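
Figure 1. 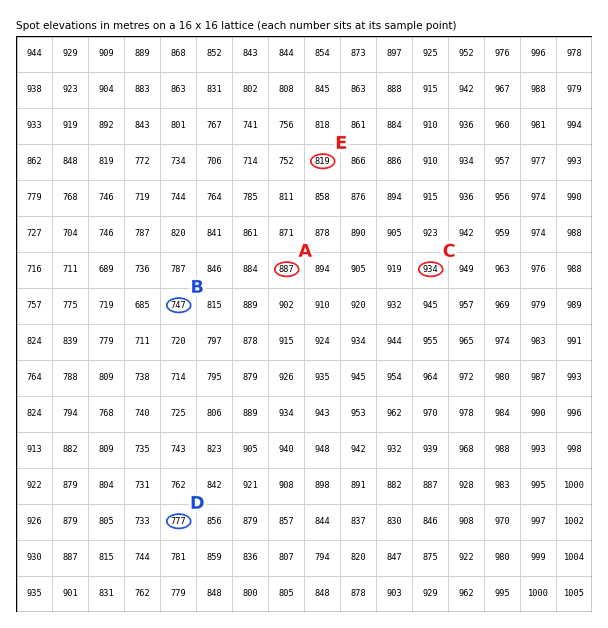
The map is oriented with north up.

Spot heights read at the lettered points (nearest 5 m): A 885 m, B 745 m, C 935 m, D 775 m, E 820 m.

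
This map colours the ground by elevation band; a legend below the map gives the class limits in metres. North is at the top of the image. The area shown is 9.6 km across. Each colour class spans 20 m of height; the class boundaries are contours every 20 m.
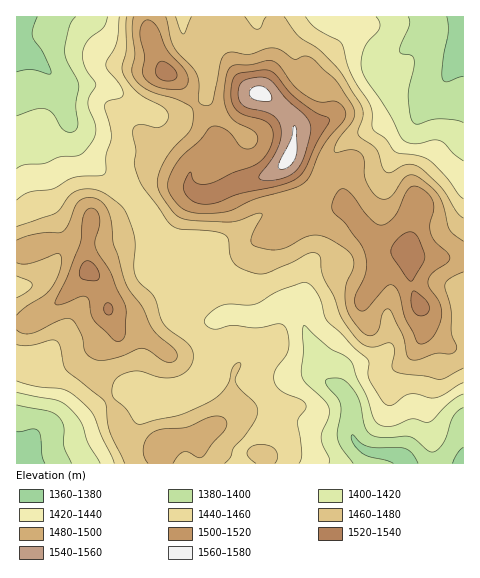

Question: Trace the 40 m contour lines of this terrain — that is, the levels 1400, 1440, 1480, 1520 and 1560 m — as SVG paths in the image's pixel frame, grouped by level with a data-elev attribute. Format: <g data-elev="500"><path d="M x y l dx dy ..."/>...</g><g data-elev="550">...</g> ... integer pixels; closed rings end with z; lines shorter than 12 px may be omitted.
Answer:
<g data-elev="1400"><path d="M353 463l-11-14-4-8-1-8 4-19 0-9-4-7-10-13-2-3 2-3 8-1 7 1 11 10 7 13 5 25 5 7 12 3 28 0 21 15 6-1 5-6 4-7 7-21 5-6 5-3"/><path d="M17 405l31 6 11 6 5 10 0 20 8 16"/><path d="M463 123l-8-3-16-1-22 5-5-3-2-9-2-17 6-27 0-8-2-4-10-2-3-4 10-24 1-5-2-4"/><path d="M76 17l-7 10-4 23 2 11 12 23-3 20 2 19-1 6-6 3-7-1-11-18-8-4-10 0-18 7"/></g><g data-elev="1440"><path d="M299 463l3-10-4-32 1-4 6-7 1-5-5-5-21-10-4-5-2-6 1-9 11-14 2-7 1-10-3-11-3-3-4-1-21 4-26-3-15 4-6 0-5-4-1-5 4-6 9-7 11-3 26 0 25-14 21-7 6 0 6 4 5 8 9 26 41 39 1 19 16 25 7 1 12-9 7-2 7 0 12 4 7 0 26-15"/><path d="M17 381l19 5 27 3 14 9 11 9 6 8 20 48"/><path d="M463 199l-4-4-13-19-15-15-12-5-23-4-11-14-11-7-2-5 0-13-1-7-21-33-8-29-3-4-24-12-10-11"/><path d="M119 17l-2 25-10 19-1 5 2 4 12 15 3 9-1 3-13 4-4 4 6 31-5 19-1 18-4 3-27 1-20 11-25 4-12 8"/></g><g data-elev="1480"><path d="M173 463l6-8 4-3 5 0 11 6 4-2 9-12 13-14 2-6-2-5-5-3-7 0-26 11-23 2-10 3-7 6-4 9 1 9 4 7"/><path d="M17 330l7 4 8-1 28-13 9-1 6 3 6 11 5 20 9 6 7 2 10-2 29-11 7 2 19 12 6 0 4-5 0-3-3-5-21-20-11-22-15-21-14-42-3-29-4-8-5-6-11-4-10 4-5 6-7 18-6 7-24 2-21 6"/><path d="M17 263l5 1 9-1 26-10 3 2 1 3-2 15-9 16-6 6-17 11-10 9"/><path d="M463 241l-10-7-4-5-6-23-5-11-6-7-12-10-7-3-6 1-4 4-12 16-5 3-5 0-7-5-7-12-3-8 0-14-3-7-10-3-16 2 0-5 3-7 15-21 1-9-18-29-23-22-8-3-11 3-13-9-8-2-7 1-17 5-15-2-6 1-5 3-2 5-8 41-4 3-6 0-3-2-1-2 0-17-2-9-4-7-19-21-8-30"/><path d="M133 17l-1 14 3 24-3 15 2 8 5 6 8 6 33 11 10 5 3 5 0 11-3 8-22 25-7 13-3 11 0 7 2 8 16 21 13 5 40 2 10-2 17-6 6 0-1 3-9 18-1 7 4 4 12 3 9 1 8-2 20-10 9-3 10 1 13 7 13 9 5 8-1 9-6 14-2 10 1 14 5 12 12 14 5 2 4 0 7-6 4-17 3-3 3 0 14 27 4 20 5 4 7 0 18-7 14 1 5-4 0-4-5-13 0-25-6-23 4-6 14-7"/></g><g data-elev="1520"><path d="M418 315l3 1 5-2 3-2 0-5-4-8-12-8-2 6 0 8 2 6z"/><path d="M106 314l4 1 3-3-1-6-3-3-3 1-2 3 0 4z"/><path d="M87 280l10 0 3-4-4-10-8-5-6 3-3 9 2 5z"/><path d="M409 280l2 1 2-2 10-16 2-6-7-20-4-4-3-1-6 1-7 5-5 7-2 6 2 7z"/><path d="M198 203l8 1 9-1 22-9 42-8 17-7 9-11 11-25 13-20 0-5-14-6-18-13-9-9-11-14-6-5-8-1-26 4-4 4-2 9 0 10 2 8 9 9 20 6 7 4 4 8-1 11-6 12-8 8-25 10-19 9-10 2-7-1-4-3-2-7-2 0-5 10 0 7 5 9z"/><path d="M165 81l10-1 2-3 0-3-6-9-10-4-4 5-1 7 2 4z"/></g><g data-elev="1560"><path d="M279 168l4 1 5-2 7-9 2-8 0-19-3-6-3 13-12 24z"/><path d="M258 101l9 0 5-2-2-7-7-6-8 1-5 4 1 6z"/></g>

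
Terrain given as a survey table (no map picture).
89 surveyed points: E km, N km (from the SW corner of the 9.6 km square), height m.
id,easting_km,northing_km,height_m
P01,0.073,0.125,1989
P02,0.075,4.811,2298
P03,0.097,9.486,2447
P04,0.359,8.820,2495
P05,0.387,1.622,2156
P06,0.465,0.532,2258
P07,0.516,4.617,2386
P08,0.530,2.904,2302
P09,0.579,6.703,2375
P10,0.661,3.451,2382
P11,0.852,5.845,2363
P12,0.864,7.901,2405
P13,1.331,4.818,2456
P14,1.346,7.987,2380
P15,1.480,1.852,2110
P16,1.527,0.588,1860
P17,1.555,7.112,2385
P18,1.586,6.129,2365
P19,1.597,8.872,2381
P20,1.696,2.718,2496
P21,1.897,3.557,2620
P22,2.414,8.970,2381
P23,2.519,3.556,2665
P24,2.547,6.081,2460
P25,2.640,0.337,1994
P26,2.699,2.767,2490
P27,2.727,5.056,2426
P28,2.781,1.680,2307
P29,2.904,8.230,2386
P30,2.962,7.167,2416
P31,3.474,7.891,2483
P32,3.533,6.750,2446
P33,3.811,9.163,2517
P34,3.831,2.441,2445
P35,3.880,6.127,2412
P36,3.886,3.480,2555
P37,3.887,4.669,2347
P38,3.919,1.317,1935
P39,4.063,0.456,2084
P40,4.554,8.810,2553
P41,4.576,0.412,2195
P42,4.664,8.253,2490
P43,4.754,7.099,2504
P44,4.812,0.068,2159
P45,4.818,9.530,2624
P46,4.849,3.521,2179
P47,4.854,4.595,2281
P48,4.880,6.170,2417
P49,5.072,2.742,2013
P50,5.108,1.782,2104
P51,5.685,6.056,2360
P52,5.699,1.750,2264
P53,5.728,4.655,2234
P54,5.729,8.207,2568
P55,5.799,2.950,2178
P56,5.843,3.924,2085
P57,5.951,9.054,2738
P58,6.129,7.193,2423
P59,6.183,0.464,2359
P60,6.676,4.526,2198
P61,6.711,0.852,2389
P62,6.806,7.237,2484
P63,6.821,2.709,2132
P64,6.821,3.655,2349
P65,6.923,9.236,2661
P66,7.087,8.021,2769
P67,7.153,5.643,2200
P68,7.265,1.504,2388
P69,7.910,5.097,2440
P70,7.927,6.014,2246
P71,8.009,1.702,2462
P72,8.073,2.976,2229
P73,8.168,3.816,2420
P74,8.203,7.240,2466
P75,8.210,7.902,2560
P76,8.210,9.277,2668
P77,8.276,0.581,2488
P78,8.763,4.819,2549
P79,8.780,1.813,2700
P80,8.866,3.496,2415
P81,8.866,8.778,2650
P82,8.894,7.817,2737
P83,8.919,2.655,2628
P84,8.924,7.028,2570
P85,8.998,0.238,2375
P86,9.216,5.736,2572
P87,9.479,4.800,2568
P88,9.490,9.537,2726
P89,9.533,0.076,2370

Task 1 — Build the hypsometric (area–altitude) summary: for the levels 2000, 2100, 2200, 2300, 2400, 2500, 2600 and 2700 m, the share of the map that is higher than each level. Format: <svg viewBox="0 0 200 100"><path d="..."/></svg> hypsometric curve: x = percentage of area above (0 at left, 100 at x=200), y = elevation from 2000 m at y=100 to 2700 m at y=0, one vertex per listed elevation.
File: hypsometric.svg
<svg viewBox="0 0 200 100"><path d="M193 100l-11-14-15-15-16-14-51-14-44-14-30-15-18-14"/></svg>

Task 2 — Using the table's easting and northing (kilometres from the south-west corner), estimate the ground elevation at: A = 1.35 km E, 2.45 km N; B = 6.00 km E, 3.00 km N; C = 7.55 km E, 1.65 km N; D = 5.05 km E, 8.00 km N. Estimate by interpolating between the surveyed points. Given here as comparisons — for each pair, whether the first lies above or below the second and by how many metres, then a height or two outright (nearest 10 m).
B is below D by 350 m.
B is below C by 280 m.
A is above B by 240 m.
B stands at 2160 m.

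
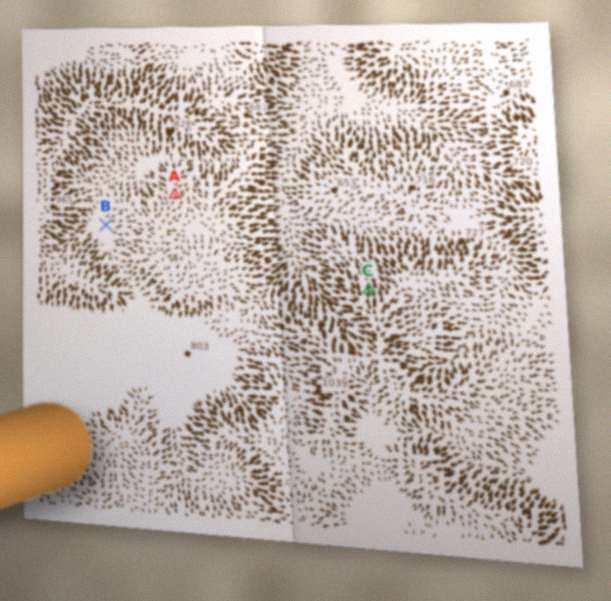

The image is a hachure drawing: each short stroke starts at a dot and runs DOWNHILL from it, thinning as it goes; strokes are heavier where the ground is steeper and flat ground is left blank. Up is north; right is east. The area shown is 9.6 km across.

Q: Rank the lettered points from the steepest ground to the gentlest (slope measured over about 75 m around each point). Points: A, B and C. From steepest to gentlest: C A B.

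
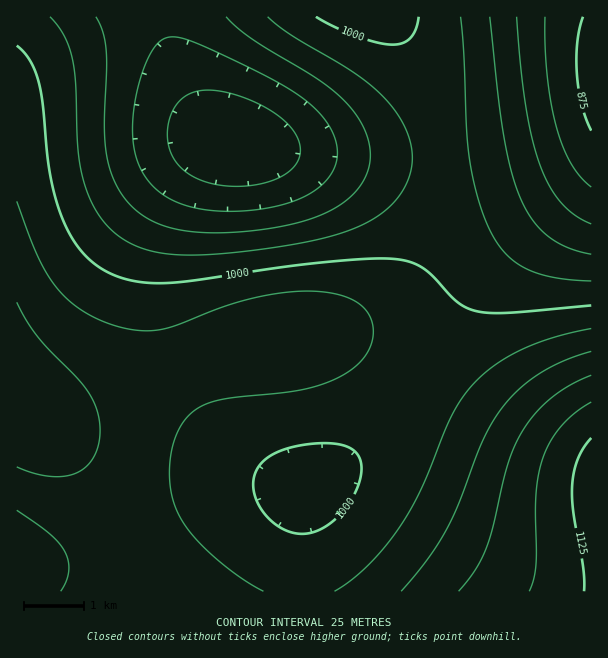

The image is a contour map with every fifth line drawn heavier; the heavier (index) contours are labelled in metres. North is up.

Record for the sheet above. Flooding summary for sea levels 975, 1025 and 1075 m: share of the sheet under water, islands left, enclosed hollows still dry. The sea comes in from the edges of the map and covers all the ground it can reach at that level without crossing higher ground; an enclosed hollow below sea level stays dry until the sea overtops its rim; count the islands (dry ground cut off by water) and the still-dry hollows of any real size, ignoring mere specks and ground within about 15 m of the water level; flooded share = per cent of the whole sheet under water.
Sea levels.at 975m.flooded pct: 29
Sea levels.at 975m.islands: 0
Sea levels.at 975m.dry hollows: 0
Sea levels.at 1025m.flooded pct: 69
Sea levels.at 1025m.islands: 0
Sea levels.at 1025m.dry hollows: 0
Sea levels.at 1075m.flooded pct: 94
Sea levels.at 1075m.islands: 0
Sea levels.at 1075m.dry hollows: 0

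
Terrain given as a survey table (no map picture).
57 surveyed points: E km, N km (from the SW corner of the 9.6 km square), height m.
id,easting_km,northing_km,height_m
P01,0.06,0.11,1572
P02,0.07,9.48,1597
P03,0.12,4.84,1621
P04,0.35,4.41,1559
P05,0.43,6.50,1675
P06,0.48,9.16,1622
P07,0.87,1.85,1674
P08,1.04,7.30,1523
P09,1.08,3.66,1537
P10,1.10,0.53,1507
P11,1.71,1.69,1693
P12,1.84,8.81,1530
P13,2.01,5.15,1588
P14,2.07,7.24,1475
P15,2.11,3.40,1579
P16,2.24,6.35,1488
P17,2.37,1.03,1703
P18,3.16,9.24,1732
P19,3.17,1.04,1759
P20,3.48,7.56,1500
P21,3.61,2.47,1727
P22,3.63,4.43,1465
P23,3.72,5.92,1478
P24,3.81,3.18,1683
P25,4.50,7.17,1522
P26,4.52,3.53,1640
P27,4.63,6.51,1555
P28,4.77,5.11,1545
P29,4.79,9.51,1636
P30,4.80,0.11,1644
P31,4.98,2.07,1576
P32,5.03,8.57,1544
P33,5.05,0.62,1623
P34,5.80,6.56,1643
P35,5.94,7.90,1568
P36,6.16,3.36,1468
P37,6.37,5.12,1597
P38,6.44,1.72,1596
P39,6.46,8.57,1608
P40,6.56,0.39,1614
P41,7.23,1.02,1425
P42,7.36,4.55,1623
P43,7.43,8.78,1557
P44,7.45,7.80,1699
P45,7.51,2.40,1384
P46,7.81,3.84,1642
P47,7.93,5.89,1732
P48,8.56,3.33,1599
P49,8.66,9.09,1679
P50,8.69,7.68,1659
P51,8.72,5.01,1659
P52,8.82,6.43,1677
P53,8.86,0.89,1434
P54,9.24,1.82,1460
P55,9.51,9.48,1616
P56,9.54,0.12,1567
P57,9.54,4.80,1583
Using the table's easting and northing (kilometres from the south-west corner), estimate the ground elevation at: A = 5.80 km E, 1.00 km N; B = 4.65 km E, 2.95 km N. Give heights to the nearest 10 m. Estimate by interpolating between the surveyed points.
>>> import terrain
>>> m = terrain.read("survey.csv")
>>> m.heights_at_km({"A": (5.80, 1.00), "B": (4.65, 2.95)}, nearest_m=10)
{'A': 1670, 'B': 1600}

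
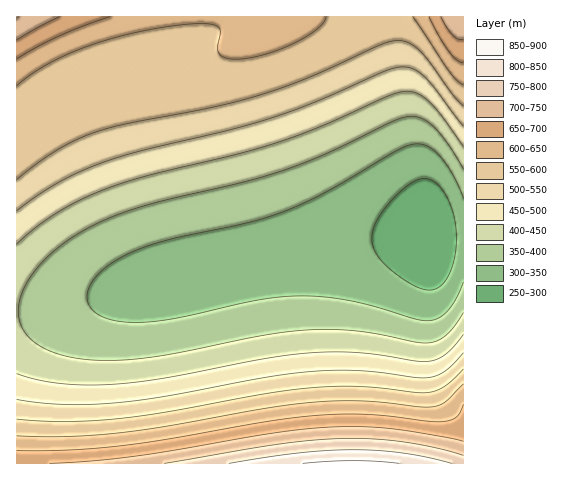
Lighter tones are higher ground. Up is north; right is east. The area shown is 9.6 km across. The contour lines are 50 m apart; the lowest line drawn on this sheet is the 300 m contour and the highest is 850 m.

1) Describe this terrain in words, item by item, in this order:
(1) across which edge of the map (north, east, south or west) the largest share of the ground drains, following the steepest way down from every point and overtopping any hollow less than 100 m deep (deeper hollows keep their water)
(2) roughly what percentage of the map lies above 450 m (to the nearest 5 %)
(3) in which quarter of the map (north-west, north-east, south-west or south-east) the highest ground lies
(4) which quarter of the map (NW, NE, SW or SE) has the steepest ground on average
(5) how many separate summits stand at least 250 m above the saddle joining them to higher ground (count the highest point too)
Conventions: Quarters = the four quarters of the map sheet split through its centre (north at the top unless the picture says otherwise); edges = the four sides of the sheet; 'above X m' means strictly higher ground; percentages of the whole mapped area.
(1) The largest share of the runoff leaves by the eastern edge.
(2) Roughly 50 % of the ground is higher than 450 m.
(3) Look to the south-east quarter for the highest ground.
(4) Slopes are steepest in the south-east quarter.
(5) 2 summits rise at least 250 m above their surroundings.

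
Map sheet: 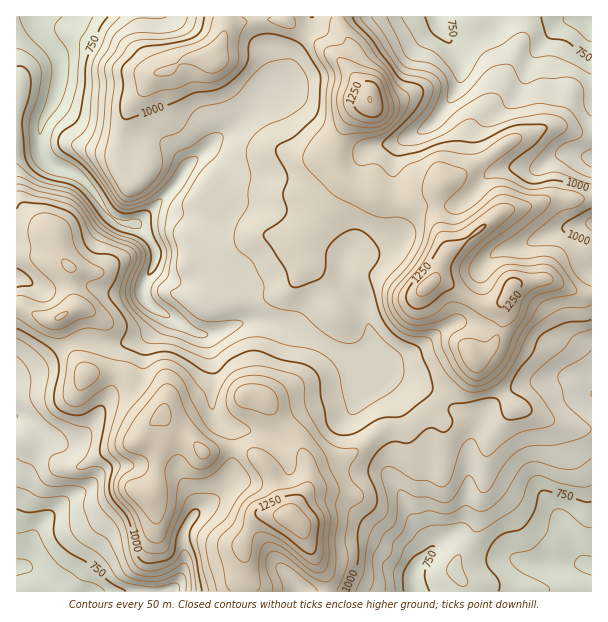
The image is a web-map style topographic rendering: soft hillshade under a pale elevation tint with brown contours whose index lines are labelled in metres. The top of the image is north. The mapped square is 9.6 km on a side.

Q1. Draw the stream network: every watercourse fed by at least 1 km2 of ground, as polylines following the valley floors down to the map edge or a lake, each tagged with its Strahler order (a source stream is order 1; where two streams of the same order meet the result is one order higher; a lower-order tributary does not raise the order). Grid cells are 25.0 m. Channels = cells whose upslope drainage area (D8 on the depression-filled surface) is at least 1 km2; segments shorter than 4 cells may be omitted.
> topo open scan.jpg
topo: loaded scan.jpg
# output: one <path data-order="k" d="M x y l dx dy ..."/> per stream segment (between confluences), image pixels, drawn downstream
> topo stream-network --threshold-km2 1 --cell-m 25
<path data-order="1" d="M293 581l3 3 1 6 2 1"/><path data-order="2" d="M416 567l0 3-2 2 0 19 2 0"/><path data-order="1" d="M416 563l0 4"/><path data-order="2" d="M420 561l-4 6"/><path data-order="1" d="M522 561l3 0 2 2 15 0 1 1 8 0 1 2 36 0"/><path data-order="2" d="M192 518l-6 7-1 6-2 2 0 21 2 1 0 12-2 2-1 7-9 14-3 1-14 0"/><path data-order="1" d="M207 506l-6 4-1 0-8 8"/><path data-order="1" d="M551 503l6 7 6 14 7 9 6 12 0 3 3 4 0 3 9 11"/><path data-order="1" d="M75 495l-1 0-5 5-1 0-35 34-1 18-5 9-4 5-6 1"/><path data-order="1" d="M395 483l7 11 0 3 6 10 0 3 5 9 19 20 0 9-12 12 0 1"/><path data-order="1" d="M470 450l0 38-2 1 0 30-1 3-12 12-8 3-3 3-6 3-18 18"/><path data-order="1" d="M72 443l-13 0-11-6-12-12-1 0-3-3-9-5-6 0 0-1"/><path data-order="1" d="M237 429l-7-1-6-5-2 0-7-7-2-3 0-6-1-2 0-61-2-3-6-6-3 0-1-2"/><path data-order="1" d="M357 401l0-26-21-21"/><path data-order="2" d="M591 386l0 7"/><path data-order="1" d="M584 378l7 8"/><path data-order="1" d="M591 366l0 20"/><path data-order="2" d="M336 354l-4-4"/><path data-order="2" d="M332 350l-5-5-21-10-3 0-7-5-3 0-6-3-5 0-1-1-5 0-1-2-5 0-1-1-29 0-1 1-3 0-5 3-7 2-9 4-15 0"/><path data-order="1" d="M426 347l-1 0-8 6-3 0-4 3-5 0-1 1-39 0-2-1-21 0-1-2-5 0"/><path data-order="2" d="M200 333l-3 0-6-3-3-3-9-4-3-3-5-2-3-3-10-4-14-12-1-3 0-11 6-12 3-3 1-6 2-1"/><path data-order="1" d="M198 276l-6 3-21 0-16-16"/><path data-order="2" d="M155 263l1-6-1-2 0-6-2-1 0-3-9-11 0-1-13-12"/><path data-order="1" d="M353 249l-2 0-7 8 0 4-2 2 0 19 3 6 17 17 3 6 0 4 3 6 0 5 1 1 0 5 2 1 0 5 1 3-7 7-6 3-27-1"/><path data-order="1" d="M504 249l9 0 2-1 4 0 17-9 3 0 4-3 3 0 12-6 18-2 6-3 9 0 0-1"/><path data-order="3" d="M131 221l-11 0-1-2-6-1-8-8 0-1-3-3 0-2-3-3-6-10-16-17-9-4-3 0-2-2-3 0-1-1-3 0-6-3-8-8 0-3-1-1 0-6-2-2 0-12 2-1 0-6 6-12 3-3 3-6 0-3 3-5 0-4 1-2 0-4 2-2 0-4 1-2 0-22-1-3-15-15 0-2-5-4-1-6-2-2 0-7"/><path data-order="2" d="M140 221l-9 0"/><path data-order="1" d="M222 221l-1 1-21 0-3-3-6-3-44 0-4 5-3 0"/><path data-order="1" d="M495 171l3 0 2-1 9 0 1-2 29 0 4-4 2 0 3-3 10-6 24 0 2 1 7 0 0 2"/><path data-order="2" d="M194 161l-11 10-1 5-8 9 0 1-34 35"/><path data-order="1" d="M206 149l-12 12"/><path data-order="1" d="M408 137l14-6 3-3 6-3 10-11 3-6 5-4 0-2 6-7 3-6 0-3 1-2 0-27-4-6-5-9-7-9-3-6-2-10"/><path data-order="1" d="M273 89l-42 42-9 4-13 14-2 0-12 12-1 0"/><path data-order="1" d="M530 63l0-1 7-9 0-2 30-31 24 0 0-2"/>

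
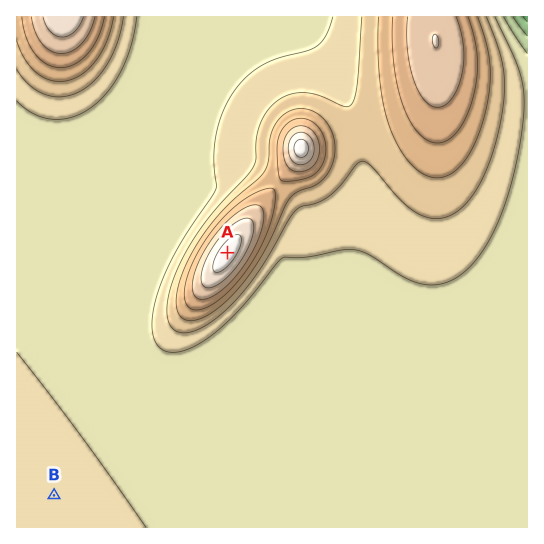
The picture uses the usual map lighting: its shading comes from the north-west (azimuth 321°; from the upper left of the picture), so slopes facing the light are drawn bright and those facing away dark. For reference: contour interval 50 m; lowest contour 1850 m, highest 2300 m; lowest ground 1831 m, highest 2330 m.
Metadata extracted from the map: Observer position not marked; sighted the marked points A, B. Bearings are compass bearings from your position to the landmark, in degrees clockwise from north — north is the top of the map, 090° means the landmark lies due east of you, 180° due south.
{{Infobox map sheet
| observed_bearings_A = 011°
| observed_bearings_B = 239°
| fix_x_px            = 197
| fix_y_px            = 410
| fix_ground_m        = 1990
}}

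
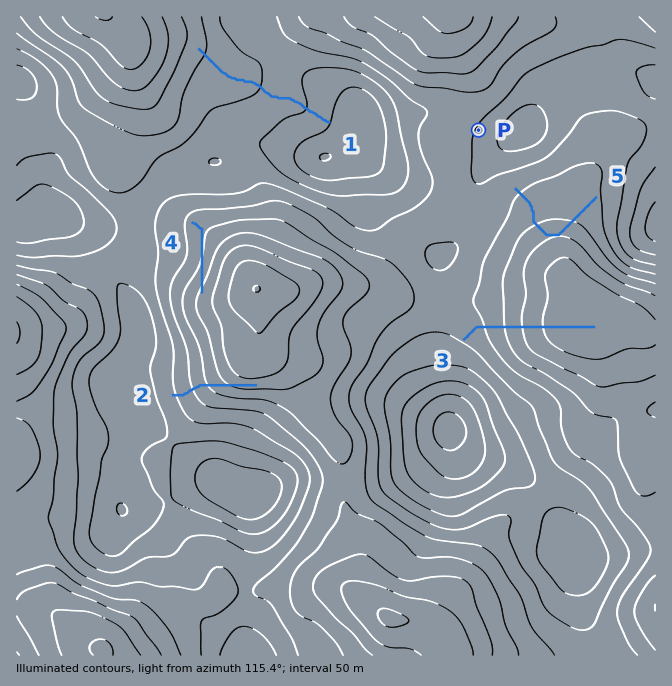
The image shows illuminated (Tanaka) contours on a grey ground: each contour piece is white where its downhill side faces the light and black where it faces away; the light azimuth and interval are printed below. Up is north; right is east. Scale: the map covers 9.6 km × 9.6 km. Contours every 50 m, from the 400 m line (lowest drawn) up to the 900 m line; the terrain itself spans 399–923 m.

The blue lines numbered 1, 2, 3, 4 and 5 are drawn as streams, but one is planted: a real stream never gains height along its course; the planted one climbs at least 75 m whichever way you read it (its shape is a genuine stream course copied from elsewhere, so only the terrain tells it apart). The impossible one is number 5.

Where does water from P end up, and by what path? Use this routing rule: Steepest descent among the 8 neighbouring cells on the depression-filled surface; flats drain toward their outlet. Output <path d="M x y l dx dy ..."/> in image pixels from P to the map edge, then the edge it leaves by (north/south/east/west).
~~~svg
<path d="M478 130l-13-13 0-54-8-13 0-33"/>
exit: north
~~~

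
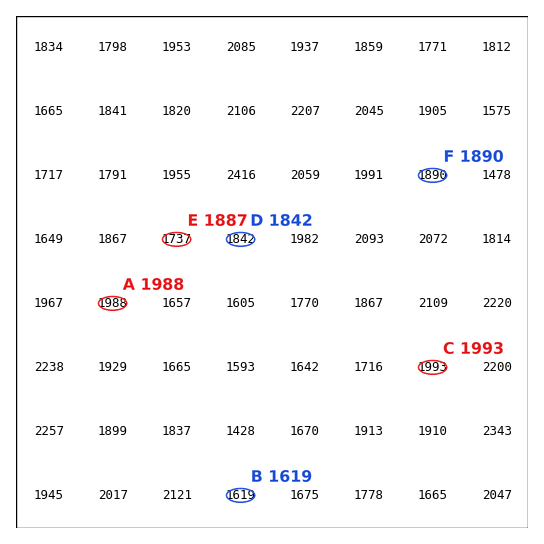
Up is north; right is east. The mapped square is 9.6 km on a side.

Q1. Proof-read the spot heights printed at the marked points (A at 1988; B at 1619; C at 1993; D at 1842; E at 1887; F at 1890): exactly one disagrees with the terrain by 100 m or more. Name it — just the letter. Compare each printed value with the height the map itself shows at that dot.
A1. E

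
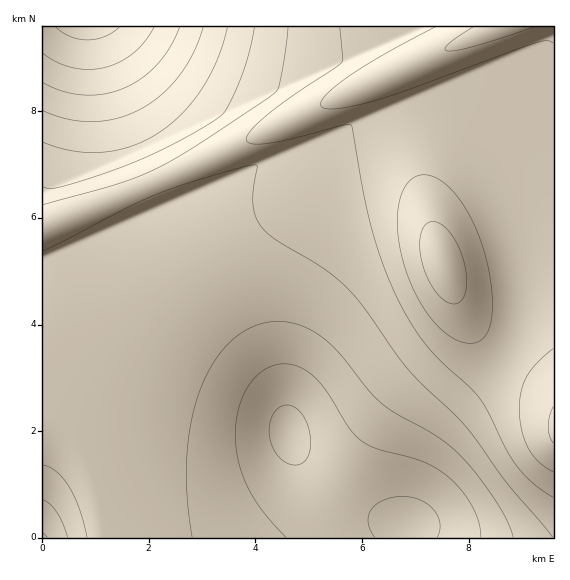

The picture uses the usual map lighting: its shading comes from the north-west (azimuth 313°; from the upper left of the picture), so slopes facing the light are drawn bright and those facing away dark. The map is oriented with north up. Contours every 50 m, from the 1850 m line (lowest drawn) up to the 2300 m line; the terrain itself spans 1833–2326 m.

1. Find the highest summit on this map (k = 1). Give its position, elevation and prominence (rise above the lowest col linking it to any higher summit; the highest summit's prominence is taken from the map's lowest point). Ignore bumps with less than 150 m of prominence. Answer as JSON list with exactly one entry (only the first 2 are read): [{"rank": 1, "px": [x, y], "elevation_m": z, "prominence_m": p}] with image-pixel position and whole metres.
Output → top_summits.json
[{"rank": 1, "px": [443, 264], "elevation_m": 2326, "prominence_m": 493}]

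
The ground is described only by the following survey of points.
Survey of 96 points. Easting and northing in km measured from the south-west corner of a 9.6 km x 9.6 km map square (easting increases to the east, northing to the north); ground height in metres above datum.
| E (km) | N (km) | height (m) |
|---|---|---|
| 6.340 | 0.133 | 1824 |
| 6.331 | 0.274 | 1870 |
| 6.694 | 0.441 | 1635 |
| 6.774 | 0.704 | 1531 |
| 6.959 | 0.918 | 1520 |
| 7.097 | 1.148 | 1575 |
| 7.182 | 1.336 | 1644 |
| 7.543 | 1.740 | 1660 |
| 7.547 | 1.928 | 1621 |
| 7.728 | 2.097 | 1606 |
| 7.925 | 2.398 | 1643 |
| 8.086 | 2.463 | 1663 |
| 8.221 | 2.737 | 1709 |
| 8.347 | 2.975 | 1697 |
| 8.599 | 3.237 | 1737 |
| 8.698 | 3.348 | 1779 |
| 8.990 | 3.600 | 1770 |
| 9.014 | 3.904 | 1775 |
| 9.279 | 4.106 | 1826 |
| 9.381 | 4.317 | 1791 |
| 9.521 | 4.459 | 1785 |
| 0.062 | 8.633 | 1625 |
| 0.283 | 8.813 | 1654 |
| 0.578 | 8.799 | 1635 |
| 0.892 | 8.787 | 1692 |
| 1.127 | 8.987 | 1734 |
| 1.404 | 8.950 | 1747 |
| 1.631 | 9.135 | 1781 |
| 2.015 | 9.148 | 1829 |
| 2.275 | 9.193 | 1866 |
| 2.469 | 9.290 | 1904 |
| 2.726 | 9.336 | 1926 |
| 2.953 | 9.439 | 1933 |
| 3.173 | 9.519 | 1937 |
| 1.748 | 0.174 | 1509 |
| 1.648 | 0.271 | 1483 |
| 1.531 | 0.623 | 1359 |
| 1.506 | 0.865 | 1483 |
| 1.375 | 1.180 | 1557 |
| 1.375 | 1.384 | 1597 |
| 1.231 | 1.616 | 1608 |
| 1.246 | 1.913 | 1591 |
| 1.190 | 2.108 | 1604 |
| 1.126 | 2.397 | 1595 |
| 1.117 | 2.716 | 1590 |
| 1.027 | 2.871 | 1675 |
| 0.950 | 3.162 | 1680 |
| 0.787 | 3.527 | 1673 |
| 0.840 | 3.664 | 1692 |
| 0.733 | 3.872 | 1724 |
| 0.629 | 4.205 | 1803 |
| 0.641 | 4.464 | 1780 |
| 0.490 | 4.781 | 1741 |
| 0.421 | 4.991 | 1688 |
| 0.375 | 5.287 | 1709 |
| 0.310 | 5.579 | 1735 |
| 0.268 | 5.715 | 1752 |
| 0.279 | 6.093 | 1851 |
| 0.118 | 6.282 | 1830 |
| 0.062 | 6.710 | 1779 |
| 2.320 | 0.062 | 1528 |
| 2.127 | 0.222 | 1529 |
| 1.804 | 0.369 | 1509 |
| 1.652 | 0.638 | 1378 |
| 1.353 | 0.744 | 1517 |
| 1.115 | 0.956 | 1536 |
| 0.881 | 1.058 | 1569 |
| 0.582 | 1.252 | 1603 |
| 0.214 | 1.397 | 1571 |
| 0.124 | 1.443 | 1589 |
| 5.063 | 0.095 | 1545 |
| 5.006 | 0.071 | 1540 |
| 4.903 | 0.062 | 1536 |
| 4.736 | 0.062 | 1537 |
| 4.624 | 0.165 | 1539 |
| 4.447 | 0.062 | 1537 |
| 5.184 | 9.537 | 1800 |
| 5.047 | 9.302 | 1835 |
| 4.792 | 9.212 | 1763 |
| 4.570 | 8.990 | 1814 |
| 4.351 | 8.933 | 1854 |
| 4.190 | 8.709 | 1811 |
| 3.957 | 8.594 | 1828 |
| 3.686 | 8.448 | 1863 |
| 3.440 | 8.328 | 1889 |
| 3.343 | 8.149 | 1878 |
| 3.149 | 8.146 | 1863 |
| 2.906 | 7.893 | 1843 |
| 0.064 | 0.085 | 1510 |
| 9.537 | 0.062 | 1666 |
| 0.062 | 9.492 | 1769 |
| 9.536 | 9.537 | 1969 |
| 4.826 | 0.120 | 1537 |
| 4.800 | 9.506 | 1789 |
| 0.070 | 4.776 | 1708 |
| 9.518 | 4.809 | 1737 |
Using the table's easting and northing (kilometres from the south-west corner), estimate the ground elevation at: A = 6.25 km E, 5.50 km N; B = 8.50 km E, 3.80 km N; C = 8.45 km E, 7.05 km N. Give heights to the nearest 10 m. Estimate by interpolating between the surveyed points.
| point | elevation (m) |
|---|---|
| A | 1630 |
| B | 1700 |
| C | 1820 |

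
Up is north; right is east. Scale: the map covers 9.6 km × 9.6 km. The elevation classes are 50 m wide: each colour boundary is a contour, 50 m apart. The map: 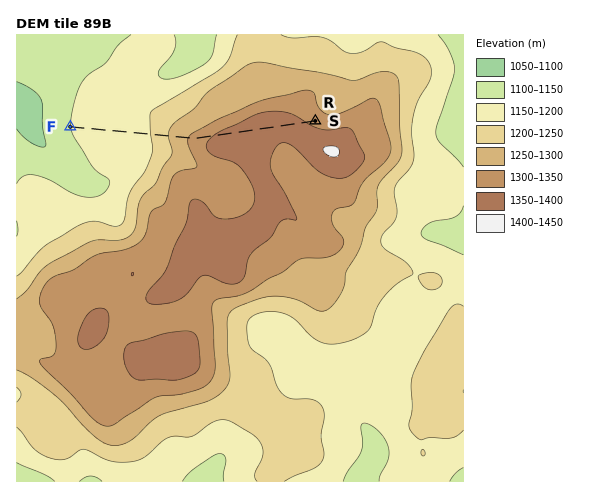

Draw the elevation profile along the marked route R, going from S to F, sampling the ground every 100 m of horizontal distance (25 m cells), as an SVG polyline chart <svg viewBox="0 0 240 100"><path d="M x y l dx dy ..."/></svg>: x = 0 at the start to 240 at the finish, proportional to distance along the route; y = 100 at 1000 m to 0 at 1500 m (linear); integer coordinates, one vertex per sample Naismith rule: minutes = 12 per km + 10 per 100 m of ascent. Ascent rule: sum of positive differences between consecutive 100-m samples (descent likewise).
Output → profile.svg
<svg viewBox="0 0 240 100"><path d="M0 34l5-2 4-2 5-2 4-1 5-1 4-1 5 0 4 0 5-1 4 0 5-1 4-1 5 0 5 1 4 1 5 1 4 1 5 0 4 1 5 0 4 1 5 2 4 2 5 2 4 1 5 2 5 2 4 2 5 2 4 2 5 3 4 3 5 2 4 3 5 3 4 2 5 2 4 1 5 1 5 0 4-1 5 0 4 0 5-1 4 0 5 0 4 0 5 1 4 1 5 1 4 1 5 2 4 1"/></svg>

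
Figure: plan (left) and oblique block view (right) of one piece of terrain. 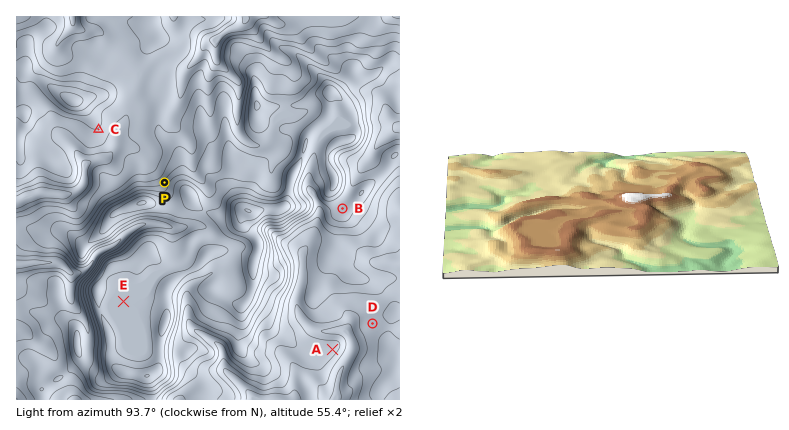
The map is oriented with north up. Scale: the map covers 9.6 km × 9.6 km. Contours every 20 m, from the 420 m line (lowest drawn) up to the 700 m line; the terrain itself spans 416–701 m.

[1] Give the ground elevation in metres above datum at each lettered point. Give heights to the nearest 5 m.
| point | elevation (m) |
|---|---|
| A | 470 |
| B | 565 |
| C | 520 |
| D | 470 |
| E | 615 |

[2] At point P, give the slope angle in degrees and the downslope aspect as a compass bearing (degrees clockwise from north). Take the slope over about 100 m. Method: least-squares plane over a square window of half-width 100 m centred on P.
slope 8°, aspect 305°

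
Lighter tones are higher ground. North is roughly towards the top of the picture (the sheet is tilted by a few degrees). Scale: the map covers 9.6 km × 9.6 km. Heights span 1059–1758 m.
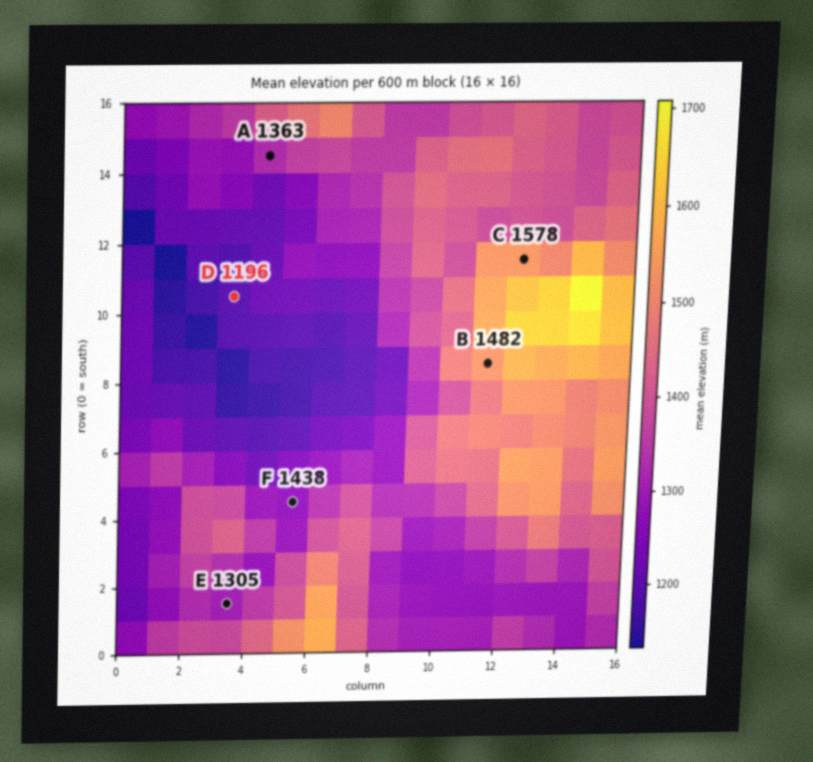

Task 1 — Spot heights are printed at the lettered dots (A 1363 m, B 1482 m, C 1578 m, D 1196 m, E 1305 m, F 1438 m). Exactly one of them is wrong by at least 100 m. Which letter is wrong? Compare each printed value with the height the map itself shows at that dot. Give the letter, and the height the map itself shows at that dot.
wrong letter F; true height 1263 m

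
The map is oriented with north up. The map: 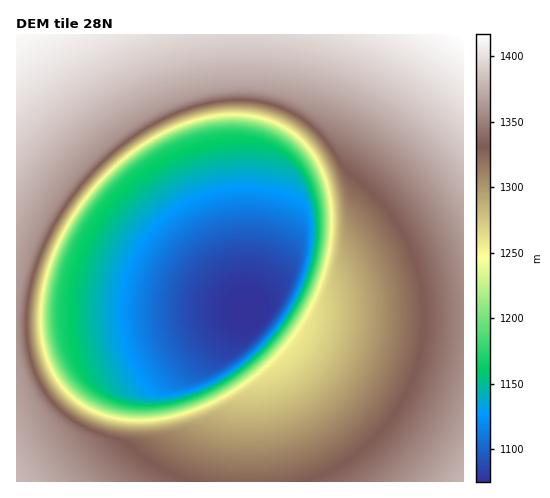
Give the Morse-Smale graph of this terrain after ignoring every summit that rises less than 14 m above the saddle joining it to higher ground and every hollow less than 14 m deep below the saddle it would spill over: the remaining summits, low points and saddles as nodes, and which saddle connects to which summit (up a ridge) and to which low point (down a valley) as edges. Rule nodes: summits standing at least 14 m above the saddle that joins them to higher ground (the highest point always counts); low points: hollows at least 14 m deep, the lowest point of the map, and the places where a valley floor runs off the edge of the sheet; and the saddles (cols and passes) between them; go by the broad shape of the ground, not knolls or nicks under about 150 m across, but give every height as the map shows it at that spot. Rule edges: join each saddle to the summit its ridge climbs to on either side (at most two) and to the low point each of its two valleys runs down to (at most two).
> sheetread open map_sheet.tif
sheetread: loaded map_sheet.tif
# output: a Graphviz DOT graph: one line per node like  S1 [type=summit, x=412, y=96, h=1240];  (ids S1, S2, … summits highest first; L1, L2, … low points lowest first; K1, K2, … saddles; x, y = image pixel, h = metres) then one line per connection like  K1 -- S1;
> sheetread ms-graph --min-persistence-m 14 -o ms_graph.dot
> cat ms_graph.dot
graph terrain {
  S1 [type=summit, x=462, y=36, h=1417];
  S2 [type=summit, x=19, y=36, h=1413];
  S3 [type=summit, x=17, y=480, h=1380];
  S4 [type=summit, x=463, y=480, h=1379];
  L1 [type=low, x=246, y=310, h=1075];
  K1 [type=saddle, x=243, y=35, h=1394];
  K2 [type=saddle, x=17, y=326, h=1361];
  K3 [type=saddle, x=463, y=322, h=1355];
  K1 -- S1;
  K1 -- S2;
  K1 -- L1;
  K2 -- S2;
  K2 -- S3;
  K2 -- L1;
  K3 -- S1;
  K3 -- S4;
  K3 -- L1;
}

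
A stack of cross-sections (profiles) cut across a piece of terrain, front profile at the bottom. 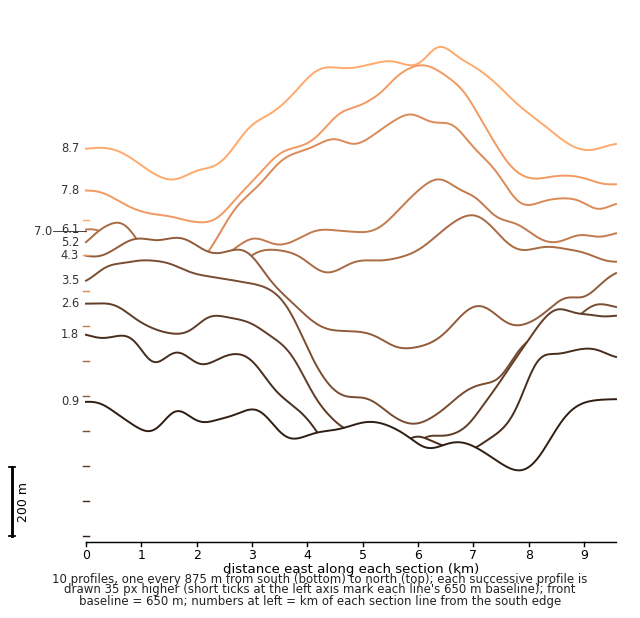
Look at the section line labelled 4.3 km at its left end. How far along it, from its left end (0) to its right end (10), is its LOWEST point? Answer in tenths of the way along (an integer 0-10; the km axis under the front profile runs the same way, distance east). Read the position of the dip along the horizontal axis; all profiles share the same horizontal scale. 6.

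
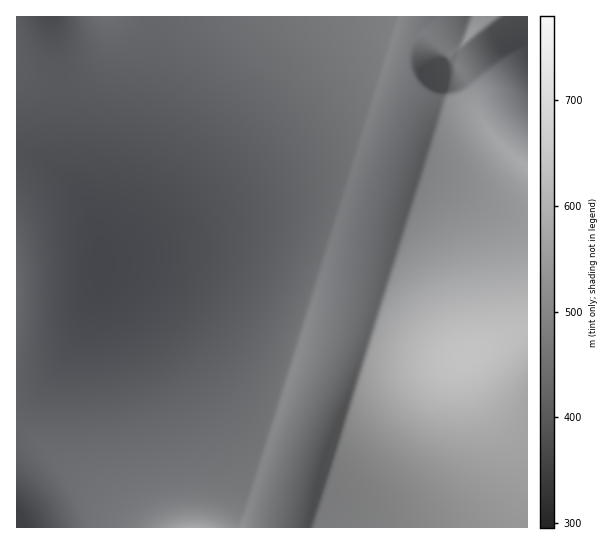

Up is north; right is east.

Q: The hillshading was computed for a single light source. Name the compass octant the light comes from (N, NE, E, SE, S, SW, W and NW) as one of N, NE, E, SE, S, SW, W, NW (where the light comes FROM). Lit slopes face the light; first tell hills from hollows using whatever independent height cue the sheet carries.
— NE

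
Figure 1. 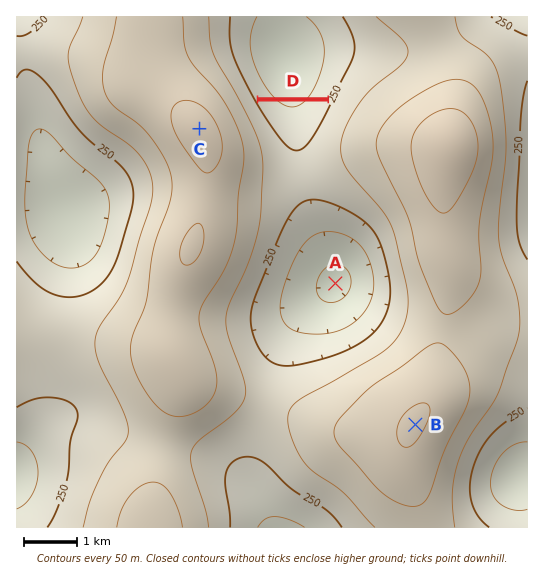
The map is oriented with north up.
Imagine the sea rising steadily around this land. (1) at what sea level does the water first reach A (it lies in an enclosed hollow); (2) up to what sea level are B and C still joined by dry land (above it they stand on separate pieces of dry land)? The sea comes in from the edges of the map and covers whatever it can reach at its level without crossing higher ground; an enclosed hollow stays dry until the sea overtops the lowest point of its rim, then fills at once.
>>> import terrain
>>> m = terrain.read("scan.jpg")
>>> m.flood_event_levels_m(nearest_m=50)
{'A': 250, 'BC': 300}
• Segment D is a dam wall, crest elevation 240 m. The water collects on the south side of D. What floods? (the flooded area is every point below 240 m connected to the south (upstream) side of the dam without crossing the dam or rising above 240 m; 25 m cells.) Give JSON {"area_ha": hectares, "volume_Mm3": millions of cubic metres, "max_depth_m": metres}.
{"area_ha": 57.1, "volume_Mm3": 10.37, "max_depth_m": 47}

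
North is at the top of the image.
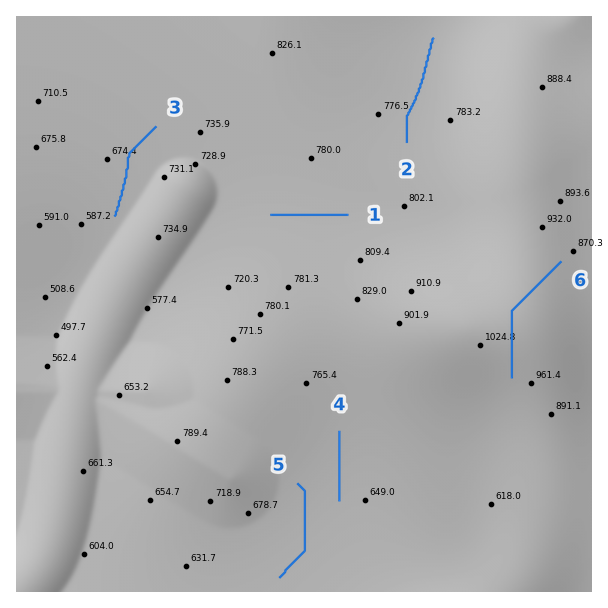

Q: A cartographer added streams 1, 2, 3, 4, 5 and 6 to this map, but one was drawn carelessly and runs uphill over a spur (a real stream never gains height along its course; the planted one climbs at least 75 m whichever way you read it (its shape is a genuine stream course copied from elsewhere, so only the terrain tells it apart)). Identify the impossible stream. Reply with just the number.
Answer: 6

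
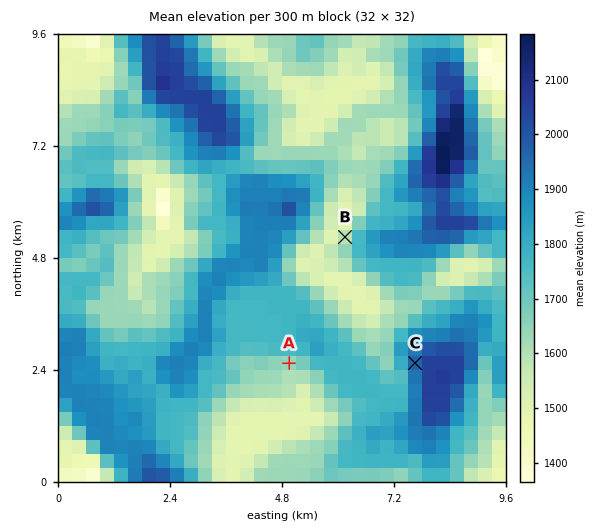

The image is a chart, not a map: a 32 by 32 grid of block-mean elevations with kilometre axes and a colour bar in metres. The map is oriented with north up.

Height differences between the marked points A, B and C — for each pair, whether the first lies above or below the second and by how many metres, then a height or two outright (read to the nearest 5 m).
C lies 355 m above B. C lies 330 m above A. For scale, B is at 1605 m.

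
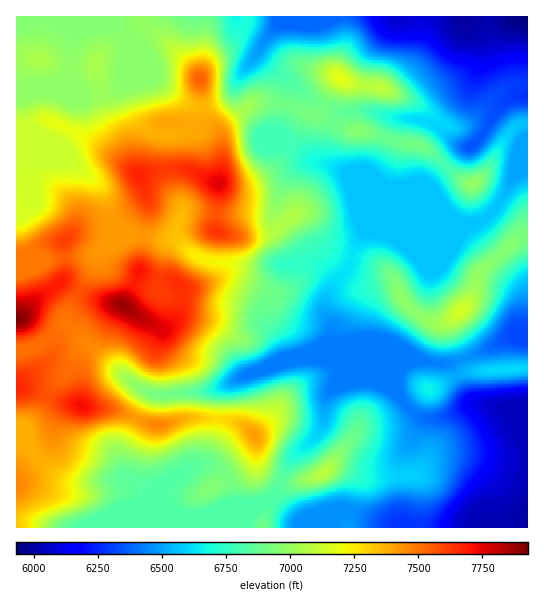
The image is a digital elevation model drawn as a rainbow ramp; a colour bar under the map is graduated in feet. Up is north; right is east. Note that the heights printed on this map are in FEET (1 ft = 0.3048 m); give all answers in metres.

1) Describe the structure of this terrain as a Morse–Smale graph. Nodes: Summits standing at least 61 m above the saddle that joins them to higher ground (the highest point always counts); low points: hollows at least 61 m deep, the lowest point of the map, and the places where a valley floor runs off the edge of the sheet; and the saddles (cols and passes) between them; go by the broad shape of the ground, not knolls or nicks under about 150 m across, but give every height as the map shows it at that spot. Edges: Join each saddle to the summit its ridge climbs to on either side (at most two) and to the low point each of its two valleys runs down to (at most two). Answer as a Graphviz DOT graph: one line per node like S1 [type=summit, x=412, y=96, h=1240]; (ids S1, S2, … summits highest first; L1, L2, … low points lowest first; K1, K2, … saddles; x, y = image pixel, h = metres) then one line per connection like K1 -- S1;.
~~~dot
graph terrain {
  S1 [type=summit, x=17, y=319, h=2416];
  S2 [type=summit, x=123, y=306, h=2403];
  S3 [type=summit, x=219, y=183, h=2365];
  S4 [type=summit, x=341, y=78, h=2190];
  S5 [type=summit, x=461, y=311, h=2178];
  L1 [type=low, x=527, y=17, h=1808];
  L2 [type=low, x=527, y=523, h=1828];
  K1 [type=saddle, x=79, y=290, h=2309];
  K2 [type=saddle, x=45, y=342, h=2290];
  K3 [type=saddle, x=143, y=235, h=2264];
  K4 [type=saddle, x=109, y=223, h=2260];
  K5 [type=saddle, x=187, y=123, h=2253];
  K6 [type=saddle, x=286, y=105, h=2103];
  K7 [type=saddle, x=331, y=275, h=2023];
  K8 [type=saddle, x=351, y=258, h=2022];
  K9 [type=saddle, x=463, y=358, h=1972];
  K1 -- S1;
  K1 -- S2;
  K1 -- L1;
  K1 -- L2;
  K2 -- S1;
  K2 -- L1;
  K2 -- L2;
  K3 -- S2;
  K3 -- S3;
  K3 -- L1;
  K3 -- L2;
  K4 -- S1;
  K4 -- S3;
  K4 -- L1;
  K5 -- S1;
  K5 -- S3;
  K5 -- L1;
  K6 -- S3;
  K6 -- S4;
  K6 -- L1;
  K7 -- S2;
  K7 -- S3;
  K7 -- L2;
  K8 -- S5;
  K8 -- L1;
  K8 -- L2;
  K9 -- S1;
  K9 -- S5;
  K9 -- L2;
}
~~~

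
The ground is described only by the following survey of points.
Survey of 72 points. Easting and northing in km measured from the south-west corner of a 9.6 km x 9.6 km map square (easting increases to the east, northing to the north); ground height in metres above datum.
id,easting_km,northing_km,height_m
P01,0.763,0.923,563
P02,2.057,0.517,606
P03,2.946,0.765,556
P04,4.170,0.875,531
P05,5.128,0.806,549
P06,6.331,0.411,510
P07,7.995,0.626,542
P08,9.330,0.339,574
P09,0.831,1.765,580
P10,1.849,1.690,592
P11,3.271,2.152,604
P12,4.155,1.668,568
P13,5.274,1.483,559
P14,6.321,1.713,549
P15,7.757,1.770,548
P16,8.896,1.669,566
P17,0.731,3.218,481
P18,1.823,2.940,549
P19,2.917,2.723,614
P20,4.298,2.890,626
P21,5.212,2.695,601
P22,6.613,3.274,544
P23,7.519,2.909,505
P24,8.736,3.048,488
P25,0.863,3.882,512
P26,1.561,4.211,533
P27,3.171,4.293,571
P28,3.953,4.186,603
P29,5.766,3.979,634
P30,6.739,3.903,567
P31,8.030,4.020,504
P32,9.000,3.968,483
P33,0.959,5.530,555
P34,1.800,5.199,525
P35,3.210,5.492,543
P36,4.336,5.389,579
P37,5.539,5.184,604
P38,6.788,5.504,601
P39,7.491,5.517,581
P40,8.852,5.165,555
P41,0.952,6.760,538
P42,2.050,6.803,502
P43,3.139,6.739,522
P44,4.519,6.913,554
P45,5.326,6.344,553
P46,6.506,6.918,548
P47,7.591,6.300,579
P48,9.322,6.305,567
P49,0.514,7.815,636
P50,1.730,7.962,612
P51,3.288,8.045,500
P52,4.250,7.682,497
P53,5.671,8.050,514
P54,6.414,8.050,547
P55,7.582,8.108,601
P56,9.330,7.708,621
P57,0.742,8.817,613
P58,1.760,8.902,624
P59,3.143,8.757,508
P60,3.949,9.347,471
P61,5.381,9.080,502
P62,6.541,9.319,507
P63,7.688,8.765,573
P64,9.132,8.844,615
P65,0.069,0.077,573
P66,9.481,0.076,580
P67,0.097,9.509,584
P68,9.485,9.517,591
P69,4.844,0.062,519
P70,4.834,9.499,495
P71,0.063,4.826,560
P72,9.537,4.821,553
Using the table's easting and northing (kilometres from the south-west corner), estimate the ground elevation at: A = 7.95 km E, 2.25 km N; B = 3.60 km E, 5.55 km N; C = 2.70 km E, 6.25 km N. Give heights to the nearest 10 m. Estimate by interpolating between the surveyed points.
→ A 550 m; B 550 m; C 520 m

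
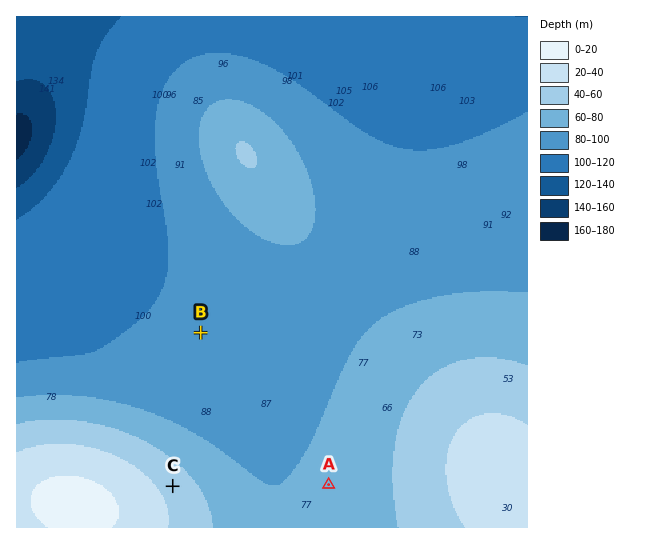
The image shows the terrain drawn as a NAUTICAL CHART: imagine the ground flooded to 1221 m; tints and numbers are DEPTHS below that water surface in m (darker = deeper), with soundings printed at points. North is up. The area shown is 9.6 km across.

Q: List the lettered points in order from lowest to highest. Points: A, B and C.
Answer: B A C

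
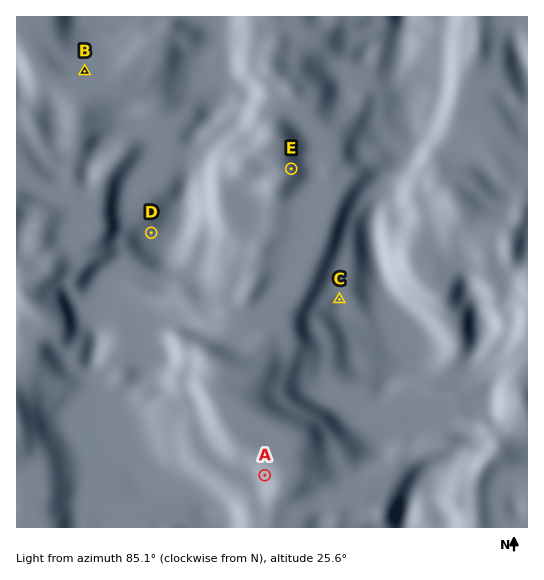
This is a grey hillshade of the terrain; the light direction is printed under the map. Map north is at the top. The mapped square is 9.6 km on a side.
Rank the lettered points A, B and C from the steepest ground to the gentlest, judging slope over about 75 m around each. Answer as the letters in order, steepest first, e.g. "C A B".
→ A C B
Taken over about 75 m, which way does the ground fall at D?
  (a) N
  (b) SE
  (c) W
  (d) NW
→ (d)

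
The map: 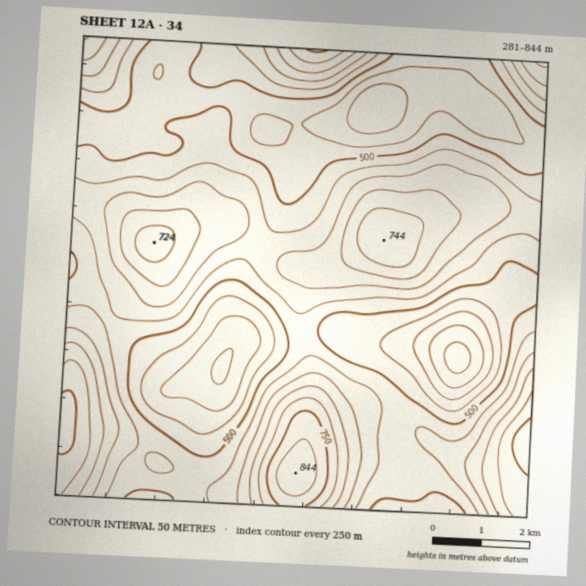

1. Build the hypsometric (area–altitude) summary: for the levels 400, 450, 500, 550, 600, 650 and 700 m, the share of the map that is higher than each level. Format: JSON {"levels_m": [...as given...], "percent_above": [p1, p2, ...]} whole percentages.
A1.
{"levels_m": [400, 450, 500, 550, 600, 650, 700], "percent_above": [94, 85, 66, 44, 28, 16, 8]}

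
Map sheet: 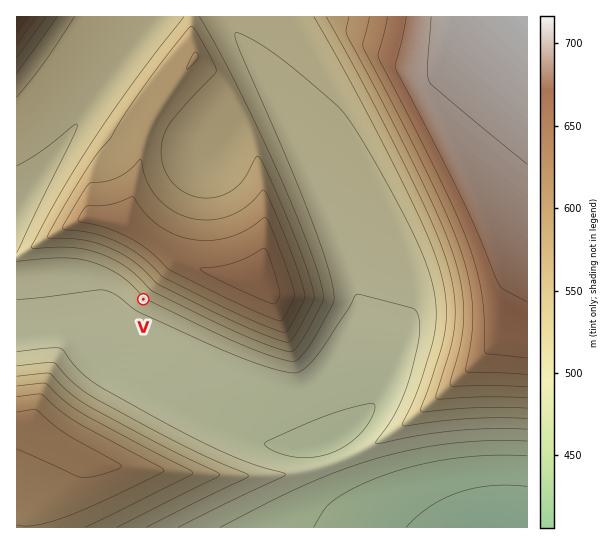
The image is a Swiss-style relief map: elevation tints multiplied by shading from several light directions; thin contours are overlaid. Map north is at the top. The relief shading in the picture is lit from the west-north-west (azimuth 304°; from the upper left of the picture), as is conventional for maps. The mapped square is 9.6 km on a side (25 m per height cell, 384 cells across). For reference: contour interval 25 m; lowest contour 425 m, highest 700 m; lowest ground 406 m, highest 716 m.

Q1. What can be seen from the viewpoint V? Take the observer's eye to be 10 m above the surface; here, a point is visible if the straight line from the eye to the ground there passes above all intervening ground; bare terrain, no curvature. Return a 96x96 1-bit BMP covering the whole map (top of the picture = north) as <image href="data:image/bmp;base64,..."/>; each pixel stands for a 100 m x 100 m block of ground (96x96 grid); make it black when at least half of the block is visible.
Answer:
<image width="96" height="96" href="data:image/bmp;base64,Qk2+BAAAAAAAAD4AAAAoAAAAYAAAAGAAAAABAAEAAAAAAIAEAAATCwAAEwsAAAIAAAAAAAAA////AAAAAAAAAAAAAAAAAAAAAAAAAAAAAAAAAAAAAAAAAAAAAAAAAAAAAAAAAAAAAAAAAAAAAAAAAAAAAAAAAAAAAAAAAAAAAAAAAAAAAAAAAAAAAAAAAAAAAAAAAAAAAAAAAAAAAAAAAAAAAAAAAAAAAAAAAAAAAAAAAAAAAAAAAAAD///8AAAAAAAAAAf/////wAAAAAAAAH//////+AAAAAAAAf///////wAAAAAAB////////8AAAAAAH////////+AAAAAAP/////////gAAAAA//////////4AAAAD//////////8AAAAH//////////+AAAAP/////////gDgAAAf////////+AAQAAD/////////4AAAAAD/////////gAAAAAD////////+AAAAAAD////////4AAAAAAD////////gAAAAAAD///////+AAAAAAAD///////4AAAAAAAD///////wAAAAAAAD///////AAAAAAAAD//////+AAAAAAAAD//////8AAAAAAAAD//////4AAAAAAAAD//////4AAAAAAAAD//////8AAAAAAAAD///////AAAAAAAAD///////AAAAAAAAD///////AAAAAAAAD///////AAAAAAAAD//////+AAAAAAAAD//////4AAAAAAAAD//////wAAAAAAAAD//////AAAAAAAAAD/////8AAAAAAAAAD/////4AAAAAAAAAD/////gAAAAAAAAAD////+AAAAAAAAAAD////4AAAAAAAAAAD////wAAAAAAAAAAD////gAAAAAAAAAAB////AAAAAAAAAAAAf///AAAAAAAAAAAAP//8AAAAAAAAAAAAD//4AAAAAAAAAAAAA//wAAAAAAAAAAAAAf/AAAAAAAAAAAAAADwAAAAAAAAAAAAAAAAAAAAAAAAAAAAAAAAAAAAAAAAAAAAAAAAAAAAAAAAAAAAAAAAAAAAAAAAAAAAAAAAAAAAAAAAAAAAAAAAAAAAAAAAAAAAAAAAAAAAAAAAAAAAAAAAAAAAAAAAAAAAAAAAAAAAAAAAAAAAAAAAAAAAAAAAAAAAAAAAAAAAAAAAAAAAAAAAAAAAAAAAAAAAAAAAAAAAAAAAAAAAAAAAAAAAAAAAAAAAAAAAAAAAAAAAAAAAAAAAAAAAAAAAAAAAAAAAAAAAAAAAAAAAAAAAAAAAAAAAAAAAAAAAAAAAAAAAAAAAAAAAAAAAAAAAAAAAAAAAAAAAAAAAAAAAAAAAAAAAAAAAAAAAAAAAAAAAAAAAAAAAAAAAAAAAAAAAAAAAAAAAAAAAAAAAAAAAAAAAAAAAAAAAAAAAAAAAAAAAAAAAAAAAAAAAAAAAAAAAAAAAAAAAAAAAAAAAAAAAAAAAAAAAAAAAAAAAAAAAAAAAAAAAAAAAAAAAAAAAAAAAAAAAAAAAAAAAAAAAAAAAAAAAAAAAAAAAAAAAAAAAAAAAAAAAAAAAAAAAAAAAAAAAAAAAAAAAAAAAAAAAAAAAAAAAAAAAAAAAAAAAA="/>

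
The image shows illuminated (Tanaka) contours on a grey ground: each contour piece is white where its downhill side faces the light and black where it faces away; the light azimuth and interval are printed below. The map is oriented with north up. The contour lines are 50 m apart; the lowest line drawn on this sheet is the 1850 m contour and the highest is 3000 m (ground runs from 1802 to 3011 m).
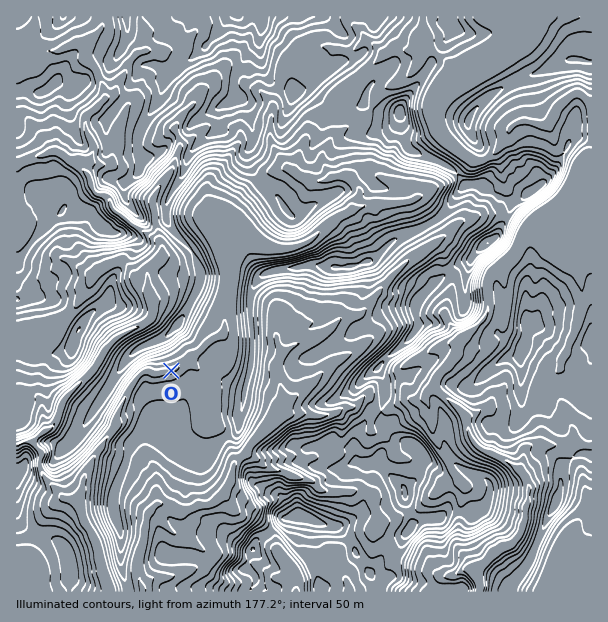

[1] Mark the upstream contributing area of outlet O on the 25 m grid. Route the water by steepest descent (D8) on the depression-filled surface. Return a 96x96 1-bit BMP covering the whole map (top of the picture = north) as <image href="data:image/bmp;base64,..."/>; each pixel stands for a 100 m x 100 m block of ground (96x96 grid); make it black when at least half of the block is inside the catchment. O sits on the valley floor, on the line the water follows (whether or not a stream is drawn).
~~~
<image width="96" height="96" href="data:image/bmp;base64,Qk2+BAAAAAAAAD4AAAAoAAAAYAAAAGAAAAABAAEAAAAAAIAEAAATCwAAEwsAAAIAAAAAAAAA////AAAAAAAAAAAAAAAAAAAAAAAAAAAAAAAAAAAAAAAAAAAAAAAAAAAAAAAAAAAAAAAAAAAAAAAAAAAAAAAAAAAAAAAAAAAAAAAAAAAAAAAAAAAAAAAAAAAAAAAAAAAAAAAAAAAAAAAAAAAAAAAAAAAAAAAAAAAAAAAAAAAAAAAAAAAAAAAAAAAAAAAAAAAAAAAAAAAAAAAAAAAAAAAAAAAAAAAAAAAAAAAAAAAAAAAAAAAAAAAAAAAAAAAAAAAAAAAAAAAAAAAAAAAAAAAAAAAAAAAAAAAAAAAAAAAAAAAAAAAAAAAAAAAAAAAAAAAAAAAAAAAAAAAAAAAAAAAAAAAAAAAAAAAAAAAAAAAAAAAAAAAAAAAAAAAAAAAAAAAHgAAAAAAAAAAAAAAPwAAAAAAAAAAAAAAf4AAAAAAAAAAAAAAf+AAAAAAAAAAAAAA/+AAAAAAAAAAAAAA/+AAAAAAAAAAAAAA/+AAAAAAAAAAAAAA//AAAAAAAAAAAAAA//AAAAAAAAAAAAAA//AAAAAAAAAAAAAA//AAAAAAAAAAAAAA//AAAAAAAAAAAAAA//gAAAAAAAAAAAAA//gAAAAAAAAAAAAA//gAAAAAAAAAAAAA//gAAAAAAAAAAAAA//gAAAAAAAAAAAAB//gAAAAAAAAAAAAD//wAAAAAAAAAAAAB//gAAAAAAAAAAAAA//gAAAAAAAAAAAAAf/gAAAAAAAAAAAAAP/gAAAAAAAAAAAAAP/gAAAAAAAAAAAAAH/gAAAAAAAAAAAAAH/gAAAAAAAAAAAAAD/gAAAAAAAAAAAAAD/gAAAAAAAAAAAAAB/wAAAAAAAAAAAAAB/4AAAAAAAAAAAAAB/+AAAAAAAAAAAAAD////gAAAAAAAAAAD////8AAAAAAAAAAH////+AAAAAAAAAAH/////AAAAAAAAAAP/////gAAAAAAAAAf/////4AAAAAAAAA//////+AAAAAAAAB///////gAAAAAAAB///////4AAAAAAAB///////8AAAAAAAB///////8AAAAAAAB///////+AAAAAAAA////////AAAAAAAA////////gAAAAAAAf///////gAAAAAAAP///////AAAAAAAAP//////+AAAAAAAAP//////4AAAAAAAAH//////AAAAAAAAAH/////8AAAAAAAAAD/////4AAAAAAAAAB/////4AAAAAAAAAAf////wAAAAAAAAAAP////wAAAAAAAAAAP////wAAAAAAAAAAP////wAAAAAAAAAAP//84AAAAAAAAAAAH//gAAAAAAAAAAAAB//AAAAAAAAAAAAAD/2AAAAAAAAAAAAAD/gAAAAAAAAAAAAAD8AAAAAAAAAAAAAAB4AAAAAAAAAAAAAAB4AAAAAAAAAAAAAAA4AAAAAAAAAAAAAAA4AAAAAAAAAAAAAAAYAAAAAAAAAAAAAAAAAAAAAAAAAAAAAAAAAAAAAAAAAAAAAAAAAAAAAAAAAAAAAAAAAAAAAAAAAAAAAAAAAAAAAAAAA="/>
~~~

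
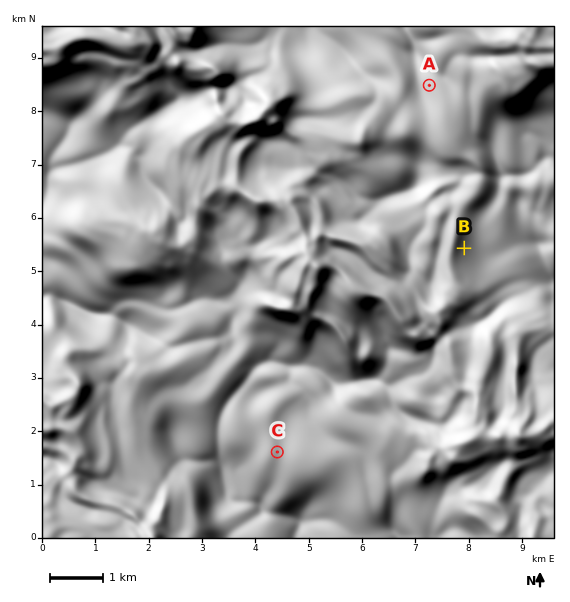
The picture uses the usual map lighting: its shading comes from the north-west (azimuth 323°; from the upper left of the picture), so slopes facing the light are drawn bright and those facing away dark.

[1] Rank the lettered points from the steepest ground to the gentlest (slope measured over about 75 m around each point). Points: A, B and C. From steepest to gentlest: B A C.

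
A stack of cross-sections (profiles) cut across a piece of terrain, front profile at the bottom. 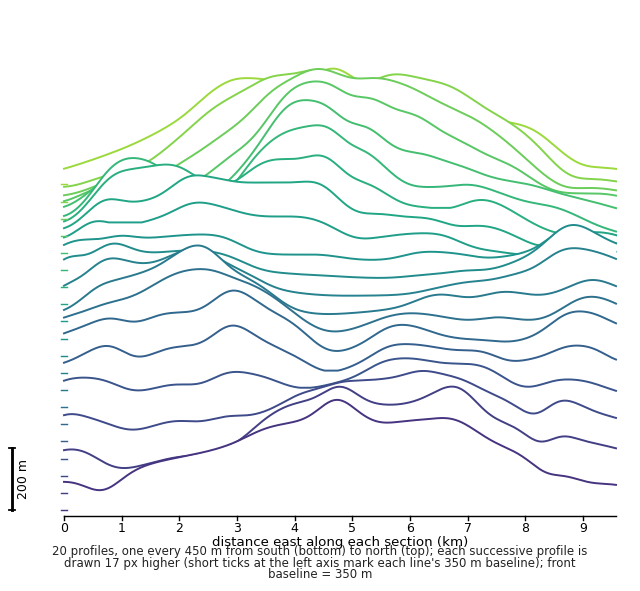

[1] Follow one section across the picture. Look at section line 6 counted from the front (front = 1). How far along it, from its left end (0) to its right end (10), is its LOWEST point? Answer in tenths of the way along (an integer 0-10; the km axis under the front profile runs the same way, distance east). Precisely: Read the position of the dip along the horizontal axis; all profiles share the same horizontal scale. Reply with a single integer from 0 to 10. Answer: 5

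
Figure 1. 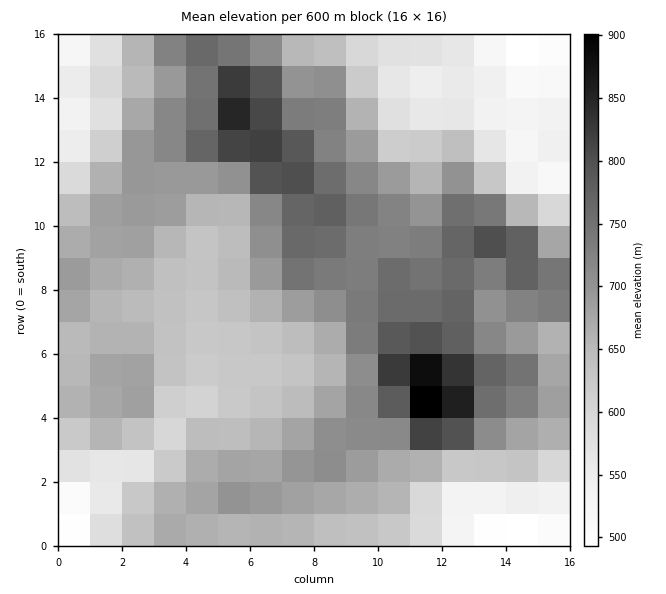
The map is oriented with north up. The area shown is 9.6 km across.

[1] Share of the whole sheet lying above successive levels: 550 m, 89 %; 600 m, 80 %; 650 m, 61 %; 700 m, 33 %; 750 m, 16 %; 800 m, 5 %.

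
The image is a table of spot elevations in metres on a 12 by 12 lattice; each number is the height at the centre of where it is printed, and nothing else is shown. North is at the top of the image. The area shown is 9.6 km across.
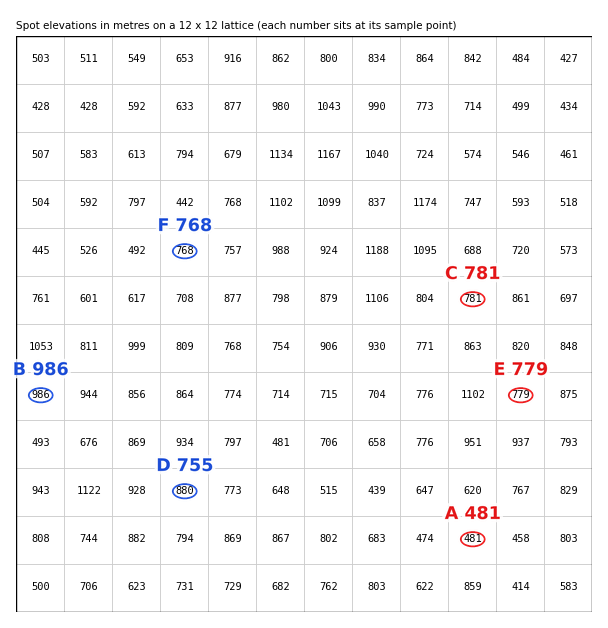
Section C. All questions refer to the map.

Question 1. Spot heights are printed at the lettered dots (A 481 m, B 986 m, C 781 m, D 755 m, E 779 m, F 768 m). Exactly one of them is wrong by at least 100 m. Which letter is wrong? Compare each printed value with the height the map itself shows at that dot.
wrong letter D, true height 880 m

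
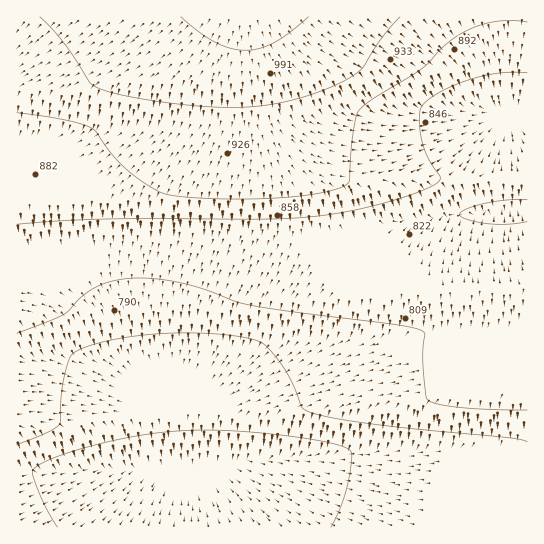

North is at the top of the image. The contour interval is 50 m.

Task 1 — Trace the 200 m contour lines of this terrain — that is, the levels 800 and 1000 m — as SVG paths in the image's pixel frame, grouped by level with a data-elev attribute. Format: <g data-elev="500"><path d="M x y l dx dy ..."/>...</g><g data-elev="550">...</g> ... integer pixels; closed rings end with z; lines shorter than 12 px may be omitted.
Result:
<g data-elev="800"><path d="M17 333l47-19 21-20 20-11 13-3 15-2 33 2 32 7 35 14 15 4 42 6 106 14 25 5 4 4-2 15 0 17 3 29 3 6 11 4 21 3 66 2"/><path d="M527 222l-20 2-20 0-20-5-6-2-1-3 7-5 18-6 21-3 21 0"/></g><g data-elev="1000"><path d="M181 17l18 15 16 10 16 6 15 2 13-2 15-5 16-11 18-15"/></g>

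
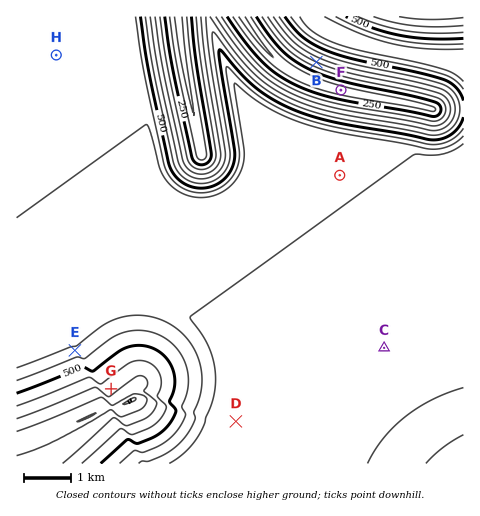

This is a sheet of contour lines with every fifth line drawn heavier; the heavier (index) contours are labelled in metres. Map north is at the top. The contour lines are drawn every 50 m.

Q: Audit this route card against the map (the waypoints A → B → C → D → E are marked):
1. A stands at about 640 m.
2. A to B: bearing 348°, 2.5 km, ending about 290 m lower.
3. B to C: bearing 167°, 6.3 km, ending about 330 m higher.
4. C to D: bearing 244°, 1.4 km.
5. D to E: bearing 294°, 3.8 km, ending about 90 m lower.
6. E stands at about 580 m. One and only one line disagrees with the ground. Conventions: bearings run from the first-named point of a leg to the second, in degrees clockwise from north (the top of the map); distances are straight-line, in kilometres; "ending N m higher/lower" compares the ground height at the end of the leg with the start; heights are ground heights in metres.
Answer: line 4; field distance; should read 3.5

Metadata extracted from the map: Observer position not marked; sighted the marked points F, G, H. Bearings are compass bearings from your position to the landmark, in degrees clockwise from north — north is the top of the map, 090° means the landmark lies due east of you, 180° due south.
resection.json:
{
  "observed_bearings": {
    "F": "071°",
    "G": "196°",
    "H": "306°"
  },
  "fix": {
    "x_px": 181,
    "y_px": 145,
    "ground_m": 340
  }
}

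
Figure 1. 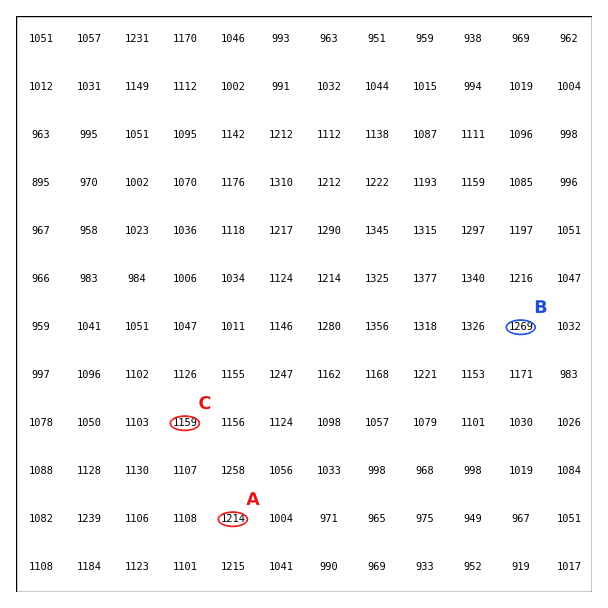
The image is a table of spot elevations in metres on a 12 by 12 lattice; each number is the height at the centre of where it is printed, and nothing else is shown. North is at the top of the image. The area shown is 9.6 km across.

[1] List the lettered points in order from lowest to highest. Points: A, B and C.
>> C A B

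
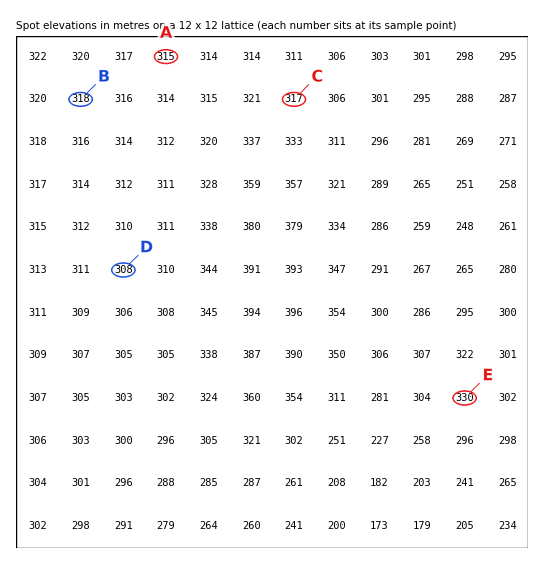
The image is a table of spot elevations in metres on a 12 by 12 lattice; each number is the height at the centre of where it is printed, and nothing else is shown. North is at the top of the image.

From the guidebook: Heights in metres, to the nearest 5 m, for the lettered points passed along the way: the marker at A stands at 315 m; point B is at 320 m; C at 315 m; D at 310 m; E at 330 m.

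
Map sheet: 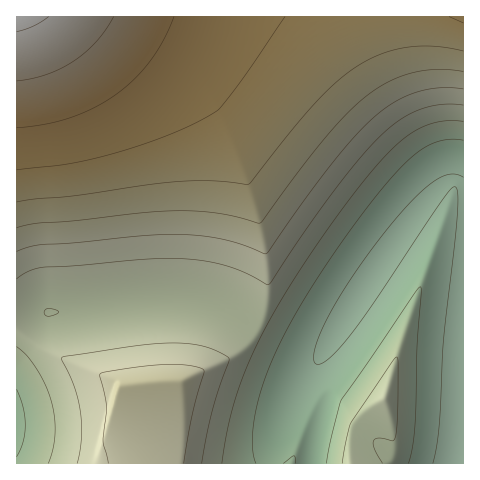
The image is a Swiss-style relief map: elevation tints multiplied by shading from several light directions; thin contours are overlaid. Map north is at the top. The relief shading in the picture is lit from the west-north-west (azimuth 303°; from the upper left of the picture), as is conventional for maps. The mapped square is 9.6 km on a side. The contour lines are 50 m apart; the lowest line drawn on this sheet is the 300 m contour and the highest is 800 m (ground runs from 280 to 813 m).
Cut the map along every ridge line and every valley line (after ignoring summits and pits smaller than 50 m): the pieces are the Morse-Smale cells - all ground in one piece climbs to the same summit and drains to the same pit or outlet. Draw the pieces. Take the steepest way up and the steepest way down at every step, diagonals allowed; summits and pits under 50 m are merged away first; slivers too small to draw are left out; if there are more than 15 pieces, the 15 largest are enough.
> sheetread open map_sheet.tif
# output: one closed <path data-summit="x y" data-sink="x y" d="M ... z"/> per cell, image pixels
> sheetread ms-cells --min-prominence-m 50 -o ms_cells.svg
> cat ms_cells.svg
<path data-summit="17 17" data-sink="459 463" d="M463 16l-446 0-1 297 58-2 73-9 53 1 25 7 32 19 45 22 12 3 8-2 58-88 44-60 17-18 10-6 7 0 6 6z"/><path data-summit="384 399" data-sink="459 463" d="M458 180l-7 0-10 6-34 41-64 93-32 51-3 8 0 9 11 17-7 40 0 19 152-1 0-276z"/><path data-summit="151 384" data-sink="459 463" d="M190 302l-43 0-73 9-57 3-1 14 26 20 36 18 37 14 7 7 21-2 4 79 122 0 5-20 9-21 40-70-9 1-12-3-45-22-32-19z"/><path data-summit="151 384" data-sink="17 424" d="M17 329l-1 134 130 1-3-79-21 2-7-7-37-14-36-18z"/><path data-summit="17 17" data-sink="459 463" d="M307 379l-31 59-6 16 0 10 41-1 8-58-11-17z"/>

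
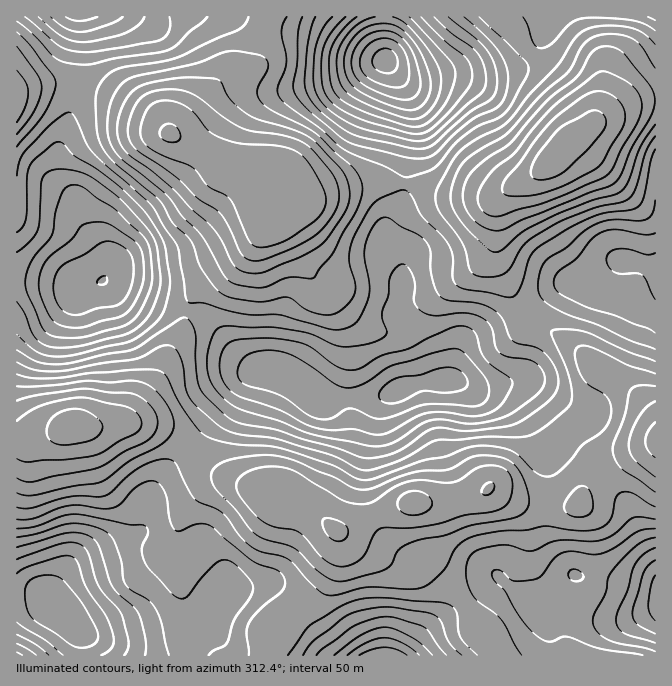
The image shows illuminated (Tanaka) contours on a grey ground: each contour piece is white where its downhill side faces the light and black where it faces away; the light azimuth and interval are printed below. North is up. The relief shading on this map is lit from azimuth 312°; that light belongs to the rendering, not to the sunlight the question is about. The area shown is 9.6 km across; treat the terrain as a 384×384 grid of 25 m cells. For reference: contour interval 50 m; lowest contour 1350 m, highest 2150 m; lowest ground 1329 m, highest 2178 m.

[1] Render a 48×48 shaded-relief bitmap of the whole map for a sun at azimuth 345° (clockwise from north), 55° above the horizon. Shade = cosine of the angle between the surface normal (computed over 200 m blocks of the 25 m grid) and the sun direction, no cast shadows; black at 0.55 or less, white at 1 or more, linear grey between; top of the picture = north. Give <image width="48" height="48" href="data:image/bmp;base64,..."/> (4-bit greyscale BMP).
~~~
<image width="48" height="48" href="data:image/bmp;base64,Qk32BAAAAAAAAHYAAAAoAAAAMAAAADAAAAABAAQAAAAAAIAEAAATCwAAEwsAABAAAAAAAAAAAAAAABEREQAiIiIAMzMzAERERABVVVUAZmZmAHd3dwCIiIgAmZmZAKqqqgC7u7sAzMzMAN3d3QDu7u4A////AMy7u7qZmZmqqYdkMyEBI1ZmeJqqq8zd3cy7uqmZmZmqqph1QzISJGd4iZmqqqu83bu6mIiIiZmau7qHVDMiNFaJqqqpmZmJq5mZh2ZniImavMuodDMiIzV5q6mZmYh2eIiId2ZWeIiJqrupdTIiI0V5qqmJqqh2VmZ3d3d3eHeIiJmYZTM0VWZ4mZiImqmGVURWiIiYiId3dmZ2ZVRWeHd3iId3d3d2VCI0Z4iZmYh3ZURWZmZniIdmZmdmVFVUQxASNXiJqYiGVVRWd3d3ZmZURFVlQzMzMgABI0aJmYd3ZlVniZmHVERDIjRWUzREQiEAEjV4iYZmZmeImrqYdVVUMjVnd2ZmUzMREjVniYdmZ4iJq7zLqZmYZVaJmZh3ZUQyI0RXiIiImaqau73d3cu7qXeau6mGZVVENEM1eImau7u7zM3u7t3czKmru7qGVWZURDMjR5qrzd3d3cze7t3d3curu6qXZodlVEMiNoq83d3d3dzd7tzd7dyqqqqpiKmHd2VUVoq83d3d3dzN3d3e7ty6qru7qru6qZmIeJq7zd3M3czM3e7u7u3Luqu7u8zdzMu6mZq7zMzLu7u83e7t3dzcupmavN7u7d3LqZmrvMu6mYiJvMzcu7vMuoeKvN7u7t3cuYiZq7qZh2ZVaJmqmJmqqXeKvM3u/u7duod4iJmHZmVURGZ3dmd3iImrzMze7u7typdmZmZmZmZUNEVWd2VWeau8zKvN7u7t25hmVERERWZmZVVXiHZWm8zMzJq83u7t3Kh1QzMzNFZ4iGVVeIh4rMzLu5mrzd3dy6l1RDRURVZ4mHZERniavMy7qpmavMzMu5hlRERmZmZ4mYdTNWiau7u6qoiImru7qph2VERniHd4mZh1RWeImqqqqXZneJmqmZh3VERXiZiIiZmYZWZ3eJmqqWVVZniIiJh3ZDM1Z4iIiJmZh2VlVXiZmFVFZWZneIh3dkIjRWeIiIiIh2RERFZ3dlVmdlVVVmZ3eHVDM0Vod3dmZVMiMzNFVVZ3h2VUVlVniZl2QzRWd3ZmVUMhERESNWd3h2VEVlVniaqYdURWeIiHd1MgAAABRnd3dlQzRVZniaqZl2ZmeJqZqYZCAAACRmd2VUMzNGd4iZqZmYiImru7u6l1MhEjRWZlRDIjNGeJmZmqqqq7u8zMzMyoZUQzNEVnZVQzRWiaqqq7q7zMzd3d3d3Ll2ZDIiRnd3ZmZ4mrvMzMu83d3u7d3d3MuYdTERNXiZmZmZqrvN3cu83d3u7u7t3dy5h1MTNHiaq7u7qru8zMu8zd3u3e7t3d3LqYZFVXiavM3Muqqqqqqrzd3dzN3czd3cyph4d3mrvN7cu6mIiIiKvN3Lq8y6vN3dy7qZmaq8ze7ty6mXZmZnm8yoiamZq83dy7qqqrzN3e7t3LqphlRFaJl2d3d3ibzMy6qqq83d3d3dzMu6l1QyI1VFVVVWiavMzLqru83d3czMzMy6l2QgAAEjRERXiavN3dy7u83d3Luru8y6h2UwAAAjRERXiavN7u3A=="/>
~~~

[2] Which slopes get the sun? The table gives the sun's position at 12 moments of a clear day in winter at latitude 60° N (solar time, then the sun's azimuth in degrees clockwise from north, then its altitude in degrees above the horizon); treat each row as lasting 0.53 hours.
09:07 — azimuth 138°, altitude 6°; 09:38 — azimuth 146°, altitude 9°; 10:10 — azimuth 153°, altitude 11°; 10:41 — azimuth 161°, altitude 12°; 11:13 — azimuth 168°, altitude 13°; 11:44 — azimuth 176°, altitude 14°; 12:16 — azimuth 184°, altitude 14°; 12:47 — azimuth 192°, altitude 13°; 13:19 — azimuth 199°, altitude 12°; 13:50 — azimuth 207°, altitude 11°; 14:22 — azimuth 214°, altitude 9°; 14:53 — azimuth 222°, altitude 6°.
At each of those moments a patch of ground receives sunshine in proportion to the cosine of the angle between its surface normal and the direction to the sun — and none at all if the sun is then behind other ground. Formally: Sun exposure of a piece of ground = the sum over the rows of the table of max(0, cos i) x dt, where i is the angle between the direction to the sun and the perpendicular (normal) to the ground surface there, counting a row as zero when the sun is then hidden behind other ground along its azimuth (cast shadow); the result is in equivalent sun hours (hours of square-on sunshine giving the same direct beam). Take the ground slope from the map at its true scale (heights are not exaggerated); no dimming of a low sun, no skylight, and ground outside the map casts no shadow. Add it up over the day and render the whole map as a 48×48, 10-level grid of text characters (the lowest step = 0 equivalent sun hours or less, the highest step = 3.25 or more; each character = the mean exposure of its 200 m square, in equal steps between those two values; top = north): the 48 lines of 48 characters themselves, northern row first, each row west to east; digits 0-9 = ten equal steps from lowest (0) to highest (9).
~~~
000000000001111112344456666666666776422111000000
000000000000000001233455544344566676532111000000
110000000000000011223443310002445556542111100111
111000000000000112234332100000133344432111111121
111222100000001233454321000000012123321100011111
234443210000001233331110000000000001210000000111
455443321100001111000000000000000000010000001223
666543322221111100000000000000000000000000122345
776544433333221100000000000000000000000011344567
765555556665432100000000000000000000001123455667
665566778887653222222100000000000000001234555555
455678888887654444433211011111001111012456676554
334567788887655444333322223333212222235778887654
334455678877666543333333345654433333567899999864
434445667766666643223445556654455555678999999975
543345566766766554334567665555666677778888899886
655445667766665555567776554456666666677776776777
666555334444445556788775443344444445566666554555
443210001234445567877654333344333445554566433334
220000000123345567776543223344443466654444332123
100000000012345677766544433333445777643221222222
000000000002345677776555554443457887642100011222
000000000001235677777777654334567876542100000112
000000000000134677888887654334566655455420000001
000000000001234566777777666556665444567642000000
000000000001234444445555555666555555676654210000
000000000002332210011234555444311135554455432100
000000000012321000000012332100000000111224554210
000000000011110000000000110000000000000012454320
000000000111100000000000000000000000000012343321
122232233333210000000000000000000000000122222211
334555566665421000000000000000000000001222111222
456777778876421000000000000000000000001222233444
667777777775432100000000000000000000001122234566
666777777655443211111000000000000011111111124677
777888765544455543233211000000001123432222224567
788998865443456665444321101233333456643333333467
889999875544466666654432113456766788865555554567
999998765434555566666543334567877788876678877678
999886544333444677777655544555556677766678887778
887765444433334567777666555443344556655567776667
777544443444444456665667676544454434455544555456
555445555555544444433567788766554322344432233444
333456677655443322112356888998765321233322234543
212345666554433211112456788998875321123333344421
001124544444433222233467778887654321122333331000
000112344444432233444577778887655543222232100000
000000012344432233455667799998767765321221000000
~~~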